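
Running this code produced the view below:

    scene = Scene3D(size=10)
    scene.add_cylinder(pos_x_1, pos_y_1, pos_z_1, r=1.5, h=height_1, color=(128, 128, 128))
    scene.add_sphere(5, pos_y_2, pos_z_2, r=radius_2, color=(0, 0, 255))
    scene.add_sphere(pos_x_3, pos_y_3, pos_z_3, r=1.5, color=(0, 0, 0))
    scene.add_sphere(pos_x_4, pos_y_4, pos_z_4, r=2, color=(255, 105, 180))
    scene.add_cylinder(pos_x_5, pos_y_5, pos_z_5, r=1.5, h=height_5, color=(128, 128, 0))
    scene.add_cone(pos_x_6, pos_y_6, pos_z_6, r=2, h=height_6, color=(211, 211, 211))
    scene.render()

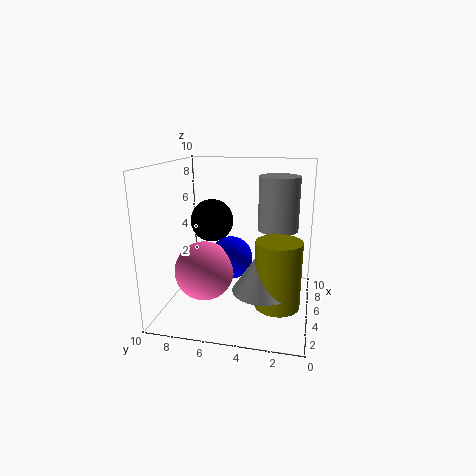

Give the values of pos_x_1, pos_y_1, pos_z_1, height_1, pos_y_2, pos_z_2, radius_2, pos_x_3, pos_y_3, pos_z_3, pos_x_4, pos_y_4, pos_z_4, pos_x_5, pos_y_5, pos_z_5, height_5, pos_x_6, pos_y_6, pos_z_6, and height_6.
pos_x_1 = 7.5, pos_y_1 = 2.5, pos_z_1 = 5, height_1 = 4, pos_y_2 = 5.5, pos_z_2 = 3.5, radius_2 = 1.5, pos_x_3 = 5.5, pos_y_3 = 7, pos_z_3 = 6, pos_x_4 = 3.5, pos_y_4 = 7, pos_z_4 = 3, pos_x_5 = 3.5, pos_y_5 = 2, pos_z_5 = 1, height_5 = 4.5, pos_x_6 = 3.5, pos_y_6 = 3, pos_z_6 = 2, height_6 = 3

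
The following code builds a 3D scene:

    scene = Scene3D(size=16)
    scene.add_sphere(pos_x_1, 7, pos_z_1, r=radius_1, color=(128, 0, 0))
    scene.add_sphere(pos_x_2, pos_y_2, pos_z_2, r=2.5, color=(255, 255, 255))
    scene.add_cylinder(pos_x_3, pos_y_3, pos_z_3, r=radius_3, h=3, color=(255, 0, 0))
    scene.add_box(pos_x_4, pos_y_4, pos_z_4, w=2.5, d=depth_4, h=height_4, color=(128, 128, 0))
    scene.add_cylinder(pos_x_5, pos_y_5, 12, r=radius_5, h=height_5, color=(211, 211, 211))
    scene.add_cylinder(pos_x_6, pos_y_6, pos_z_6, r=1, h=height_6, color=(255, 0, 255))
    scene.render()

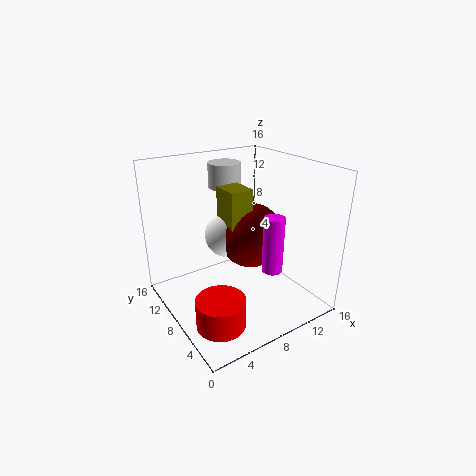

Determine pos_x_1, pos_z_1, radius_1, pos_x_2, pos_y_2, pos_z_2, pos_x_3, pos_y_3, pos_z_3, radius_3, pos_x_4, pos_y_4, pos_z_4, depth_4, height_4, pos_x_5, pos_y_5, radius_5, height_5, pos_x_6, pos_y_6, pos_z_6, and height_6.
pos_x_1 = 9; pos_z_1 = 8.5; radius_1 = 3.5; pos_x_2 = 7; pos_y_2 = 8.5; pos_z_2 = 8.5; pos_x_3 = 3; pos_y_3 = 3.5; pos_z_3 = 1.5; radius_3 = 2.5; pos_x_4 = 6; pos_y_4 = 6; pos_z_4 = 10; depth_4 = 3; height_4 = 4; pos_x_5 = 10; pos_y_5 = 14; radius_5 = 2; height_5 = 3; pos_x_6 = 8; pos_y_6 = 2; pos_z_6 = 7; height_6 = 5.5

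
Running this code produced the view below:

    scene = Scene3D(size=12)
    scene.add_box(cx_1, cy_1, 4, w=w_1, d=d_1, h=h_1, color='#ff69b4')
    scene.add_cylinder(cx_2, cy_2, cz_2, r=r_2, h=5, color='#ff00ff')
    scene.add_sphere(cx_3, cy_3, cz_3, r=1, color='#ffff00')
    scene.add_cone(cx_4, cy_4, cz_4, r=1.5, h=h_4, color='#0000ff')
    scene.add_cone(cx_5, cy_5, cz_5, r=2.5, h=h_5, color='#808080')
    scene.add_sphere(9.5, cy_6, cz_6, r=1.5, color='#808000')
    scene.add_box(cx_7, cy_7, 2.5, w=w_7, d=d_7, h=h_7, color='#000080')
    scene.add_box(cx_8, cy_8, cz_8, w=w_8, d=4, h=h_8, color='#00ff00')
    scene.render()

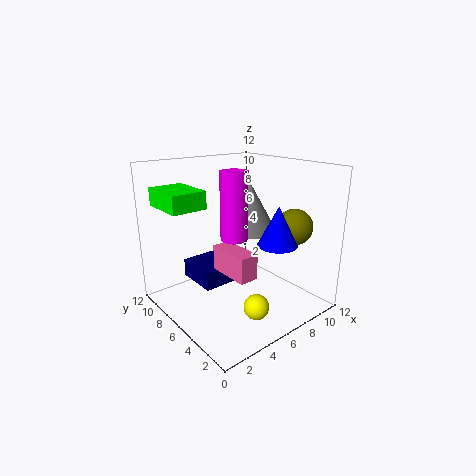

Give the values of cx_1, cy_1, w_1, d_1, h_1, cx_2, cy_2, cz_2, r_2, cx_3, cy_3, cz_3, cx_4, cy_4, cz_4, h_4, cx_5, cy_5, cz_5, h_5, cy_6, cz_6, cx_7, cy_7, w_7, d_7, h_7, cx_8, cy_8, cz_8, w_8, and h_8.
cx_1 = 3.5
cy_1 = 2.5
w_1 = 1.5
d_1 = 3.5
h_1 = 2
cx_2 = 4
cy_2 = 4
cz_2 = 7
r_2 = 1
cx_3 = 5
cy_3 = 2.5
cz_3 = 1.5
cx_4 = 6.5
cy_4 = 2
cz_4 = 6.5
h_4 = 3
cx_5 = 9
cy_5 = 8
cz_5 = 5.5
h_5 = 4.5
cy_6 = 3
cz_6 = 7
cx_7 = 2.5
cy_7 = 5.5
w_7 = 3.5
d_7 = 3.5
h_7 = 1.5
cx_8 = 1
cy_8 = 7.5
cz_8 = 8.5
w_8 = 3
h_8 = 1.5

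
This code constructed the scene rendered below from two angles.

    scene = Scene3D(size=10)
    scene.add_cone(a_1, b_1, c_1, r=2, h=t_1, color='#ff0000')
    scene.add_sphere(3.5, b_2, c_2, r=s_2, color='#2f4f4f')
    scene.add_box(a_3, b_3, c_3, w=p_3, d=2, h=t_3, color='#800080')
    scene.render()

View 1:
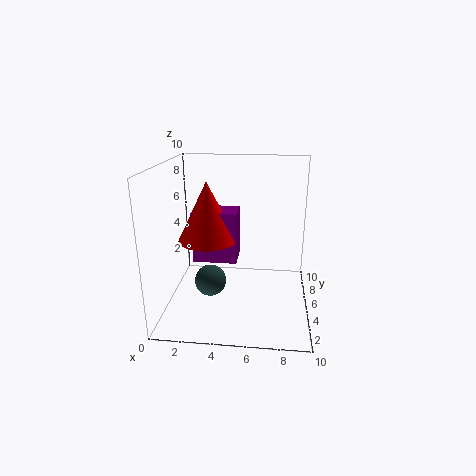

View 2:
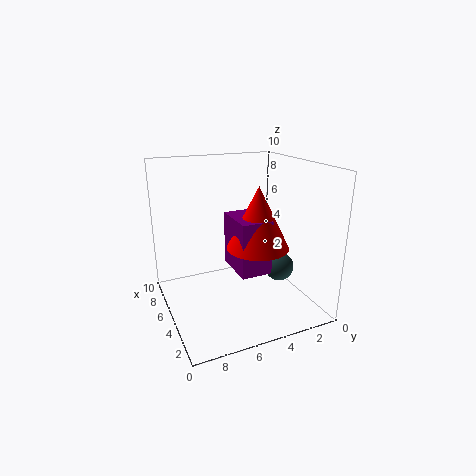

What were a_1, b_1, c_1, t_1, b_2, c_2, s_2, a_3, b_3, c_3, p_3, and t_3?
a_1 = 3, b_1 = 4.5, c_1 = 5, t_1 = 4, b_2 = 2.5, c_2 = 3, s_2 = 1, a_3 = 2, b_3 = 4, c_3 = 3.5, p_3 = 3, t_3 = 3.5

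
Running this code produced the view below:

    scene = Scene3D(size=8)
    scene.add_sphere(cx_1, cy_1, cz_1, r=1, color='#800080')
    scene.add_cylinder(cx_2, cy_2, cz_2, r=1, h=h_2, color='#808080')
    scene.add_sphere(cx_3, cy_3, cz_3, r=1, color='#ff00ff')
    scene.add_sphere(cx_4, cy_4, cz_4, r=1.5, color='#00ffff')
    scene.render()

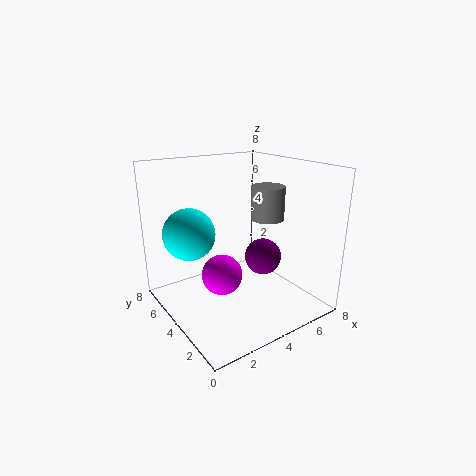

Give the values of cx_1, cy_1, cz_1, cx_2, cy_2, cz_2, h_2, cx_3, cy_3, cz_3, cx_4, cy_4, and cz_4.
cx_1 = 5
cy_1 = 3
cz_1 = 3
cx_2 = 6.5
cy_2 = 4.5
cz_2 = 4.5
h_2 = 2
cx_3 = 2
cy_3 = 2.5
cz_3 = 3
cx_4 = 2
cy_4 = 6
cz_4 = 4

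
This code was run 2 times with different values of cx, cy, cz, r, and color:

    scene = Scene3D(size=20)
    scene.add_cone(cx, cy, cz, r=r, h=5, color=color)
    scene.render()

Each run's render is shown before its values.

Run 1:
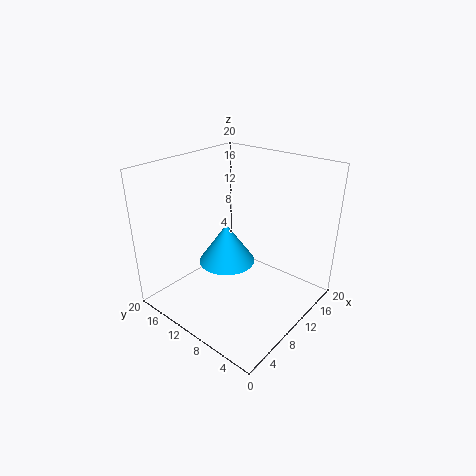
cx = 6; cy = 8.5; cz = 9; r = 3.5; color = 'deepskyblue'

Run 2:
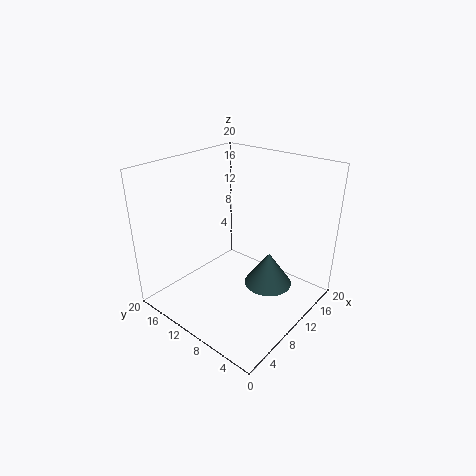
cx = 13.5; cy = 7; cz = 2; r = 3.5; color = 'darkslategray'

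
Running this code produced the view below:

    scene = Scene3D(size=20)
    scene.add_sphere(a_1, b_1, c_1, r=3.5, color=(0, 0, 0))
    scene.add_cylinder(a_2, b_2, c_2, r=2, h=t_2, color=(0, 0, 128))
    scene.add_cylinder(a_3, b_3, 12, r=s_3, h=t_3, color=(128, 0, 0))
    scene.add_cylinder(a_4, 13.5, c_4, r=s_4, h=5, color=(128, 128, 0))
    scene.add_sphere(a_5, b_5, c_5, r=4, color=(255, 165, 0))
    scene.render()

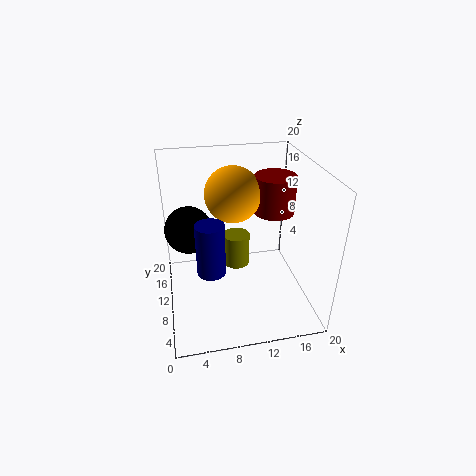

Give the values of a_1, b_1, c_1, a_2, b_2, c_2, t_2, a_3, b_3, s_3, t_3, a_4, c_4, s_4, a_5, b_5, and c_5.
a_1 = 3.5, b_1 = 14.5, c_1 = 9.5, a_2 = 6, b_2 = 9, c_2 = 5.5, t_2 = 7.5, a_3 = 16, b_3 = 13, s_3 = 3, t_3 = 5.5, a_4 = 10.5, c_4 = 3.5, s_4 = 2, a_5 = 10, b_5 = 13.5, c_5 = 15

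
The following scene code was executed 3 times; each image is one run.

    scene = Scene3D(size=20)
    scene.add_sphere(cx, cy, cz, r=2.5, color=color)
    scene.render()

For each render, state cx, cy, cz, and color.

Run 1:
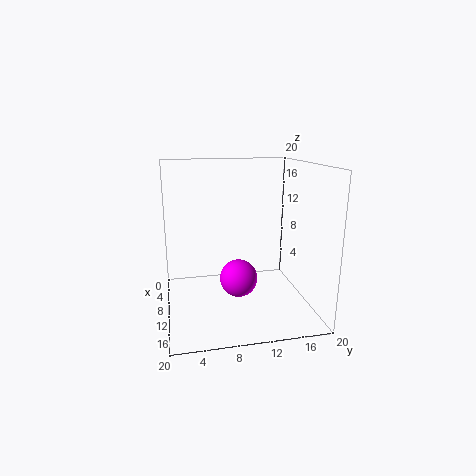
cx = 12.75; cy = 9.5; cz = 5.25; color = 'magenta'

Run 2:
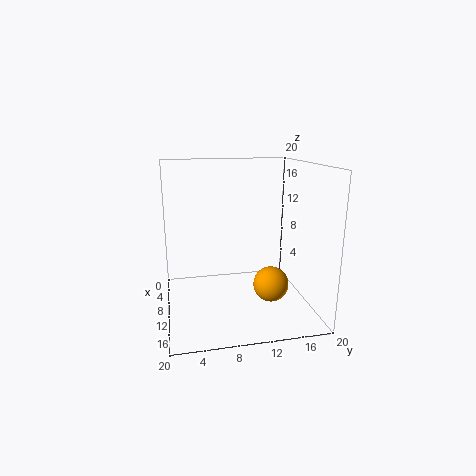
cx = 11.5; cy = 14.5; cz = 3.25; color = 'orange'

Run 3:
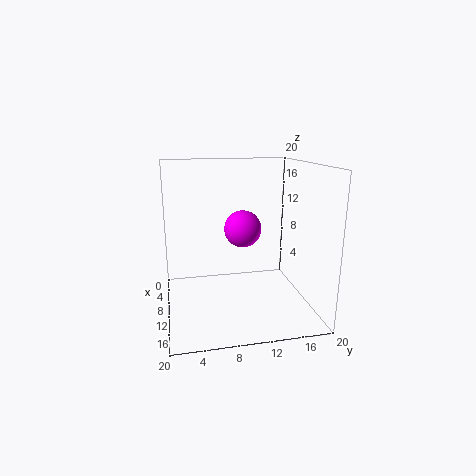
cx = 10.75; cy = 10.5; cz = 11.5; color = 'magenta'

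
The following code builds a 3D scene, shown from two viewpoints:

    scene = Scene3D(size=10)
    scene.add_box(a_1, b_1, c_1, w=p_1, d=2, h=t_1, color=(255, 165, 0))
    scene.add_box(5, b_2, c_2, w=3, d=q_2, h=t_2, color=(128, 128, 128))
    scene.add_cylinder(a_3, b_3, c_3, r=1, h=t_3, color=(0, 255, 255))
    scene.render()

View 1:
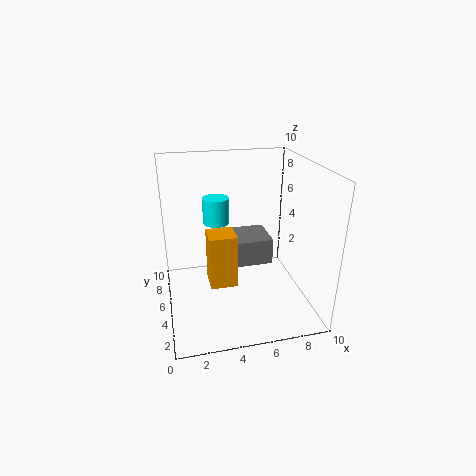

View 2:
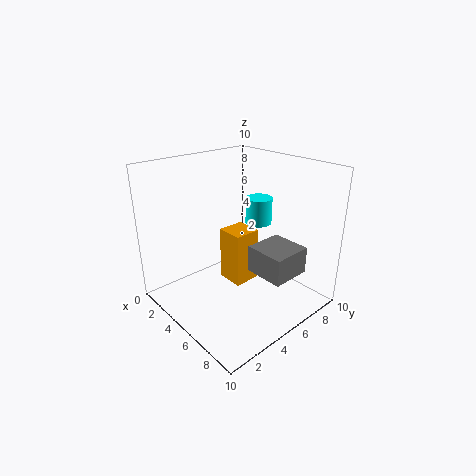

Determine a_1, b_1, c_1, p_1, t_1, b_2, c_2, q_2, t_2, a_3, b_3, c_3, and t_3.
a_1 = 3, b_1 = 5, c_1 = 1, p_1 = 2, t_1 = 4, b_2 = 6, c_2 = 2, q_2 = 3, t_2 = 2, a_3 = 4, b_3 = 8, c_3 = 5, t_3 = 2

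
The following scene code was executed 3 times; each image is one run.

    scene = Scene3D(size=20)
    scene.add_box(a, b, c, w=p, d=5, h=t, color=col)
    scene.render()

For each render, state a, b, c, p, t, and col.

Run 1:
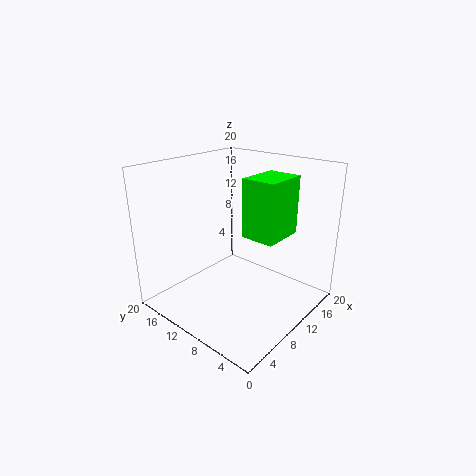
a = 11.5
b = 5.5
c = 9.5
p = 6.5
t = 8.5
col = 'lime'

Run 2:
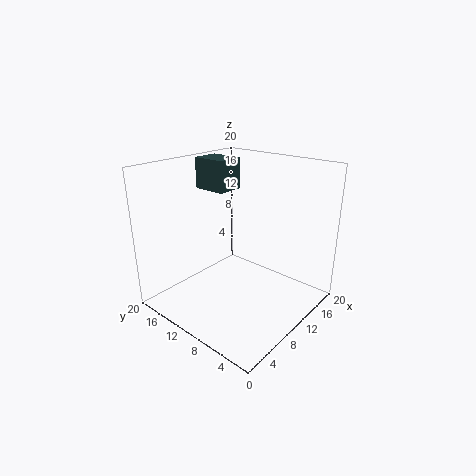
a = 10.5
b = 13.5
c = 15.5
p = 4
t = 4.5
col = 'darkslategray'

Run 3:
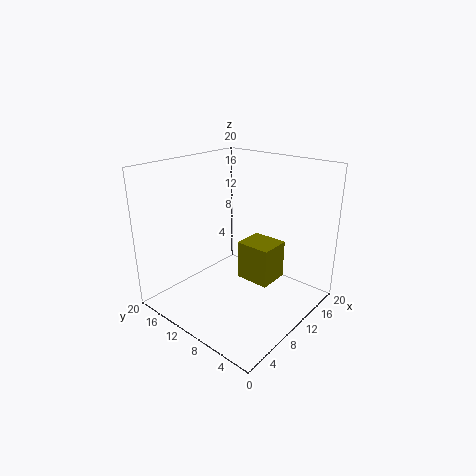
a = 10.5
b = 5.5
c = 3.5
p = 4.5
t = 5.5
col = 'olive'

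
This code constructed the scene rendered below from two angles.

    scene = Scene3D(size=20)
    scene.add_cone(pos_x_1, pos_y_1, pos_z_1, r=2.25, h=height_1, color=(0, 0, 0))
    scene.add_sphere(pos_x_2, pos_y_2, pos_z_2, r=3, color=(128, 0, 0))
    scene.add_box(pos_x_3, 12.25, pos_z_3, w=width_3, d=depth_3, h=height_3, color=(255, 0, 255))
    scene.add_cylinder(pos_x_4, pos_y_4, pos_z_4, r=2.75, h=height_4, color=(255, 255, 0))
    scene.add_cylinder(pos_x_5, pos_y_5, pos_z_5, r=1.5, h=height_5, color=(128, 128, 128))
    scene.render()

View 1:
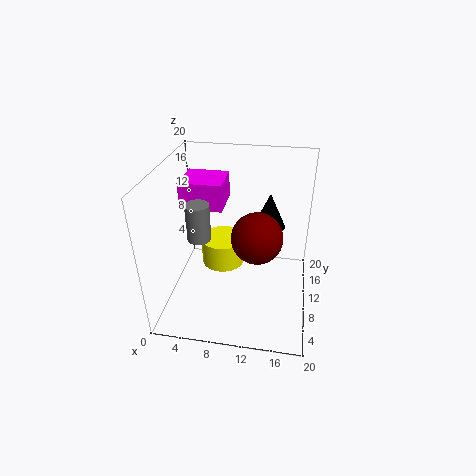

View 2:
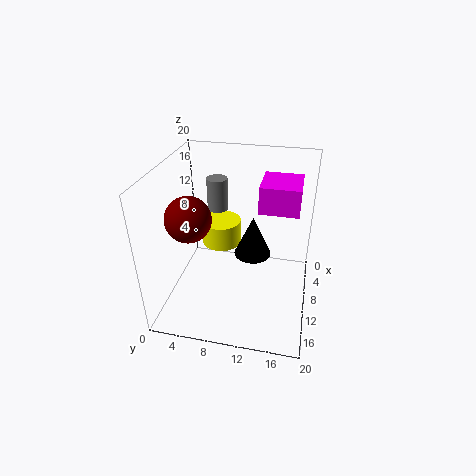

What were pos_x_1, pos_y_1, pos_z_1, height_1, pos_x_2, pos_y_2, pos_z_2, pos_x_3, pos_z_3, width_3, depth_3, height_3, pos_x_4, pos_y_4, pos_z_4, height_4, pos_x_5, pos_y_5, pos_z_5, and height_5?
pos_x_1 = 14; pos_y_1 = 12.75; pos_z_1 = 10.75; height_1 = 5; pos_x_2 = 13.25; pos_y_2 = 4.25; pos_z_2 = 14; pos_x_3 = 1; pos_z_3 = 12.5; width_3 = 6.25; depth_3 = 5.75; height_3 = 4; pos_x_4 = 8.5; pos_y_4 = 7.25; pos_z_4 = 8.25; height_4 = 3.5; pos_x_5 = 5.75; pos_y_5 = 6; pos_z_5 = 12; height_5 = 4.75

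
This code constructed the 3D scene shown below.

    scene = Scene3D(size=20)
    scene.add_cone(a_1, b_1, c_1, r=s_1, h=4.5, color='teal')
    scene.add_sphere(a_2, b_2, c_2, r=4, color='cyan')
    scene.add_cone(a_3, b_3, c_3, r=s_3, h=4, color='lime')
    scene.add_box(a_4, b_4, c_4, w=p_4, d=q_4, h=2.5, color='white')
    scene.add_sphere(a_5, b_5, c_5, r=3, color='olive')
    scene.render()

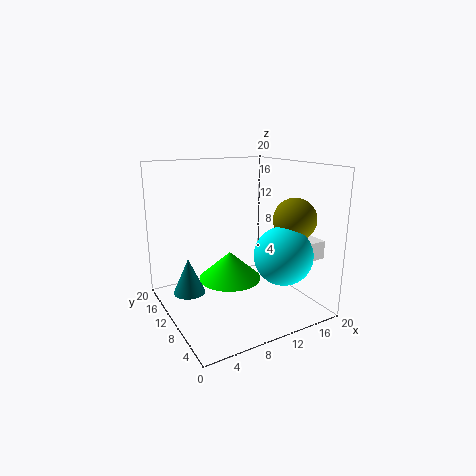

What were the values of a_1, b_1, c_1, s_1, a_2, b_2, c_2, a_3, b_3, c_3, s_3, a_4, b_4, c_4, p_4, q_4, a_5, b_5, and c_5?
a_1 = 2, b_1 = 8.5, c_1 = 4.5, s_1 = 2, a_2 = 14.5, b_2 = 5.5, c_2 = 8, a_3 = 9.5, b_3 = 11.5, c_3 = 3.5, s_3 = 4.5, a_4 = 16.5, b_4 = 3, c_4 = 7.5, p_4 = 3, q_4 = 3, a_5 = 17, b_5 = 6.5, c_5 = 12.5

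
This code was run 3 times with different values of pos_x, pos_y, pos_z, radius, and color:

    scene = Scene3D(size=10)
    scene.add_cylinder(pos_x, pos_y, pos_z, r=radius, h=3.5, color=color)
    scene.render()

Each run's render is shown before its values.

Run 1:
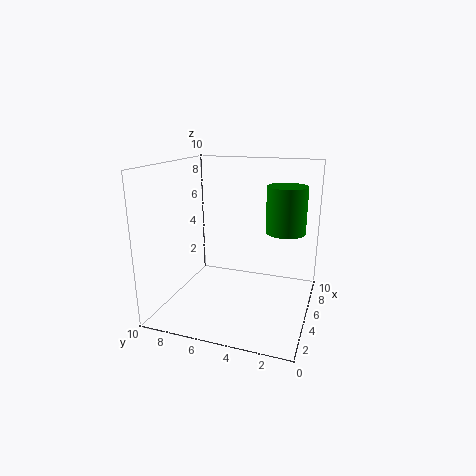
pos_x = 8, pos_y = 2.25, pos_z = 4.75, radius = 1.5, color = 'green'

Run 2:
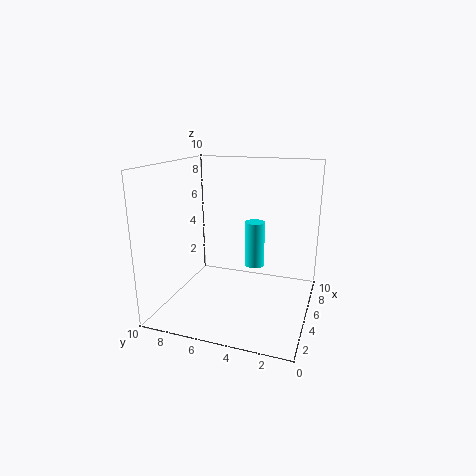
pos_x = 7.5, pos_y = 4.5, pos_z = 2, radius = 0.75, color = 'cyan'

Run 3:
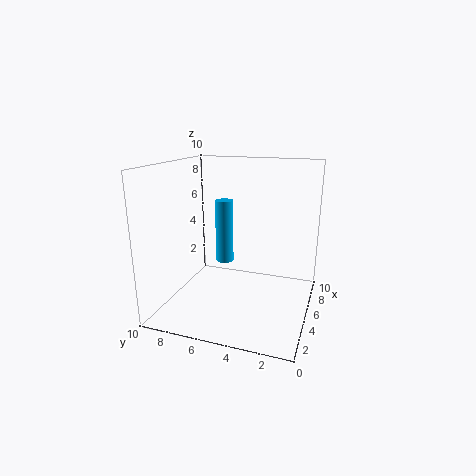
pos_x = 1.25, pos_y = 4.5, pos_z = 5, radius = 0.5, color = 'deepskyblue'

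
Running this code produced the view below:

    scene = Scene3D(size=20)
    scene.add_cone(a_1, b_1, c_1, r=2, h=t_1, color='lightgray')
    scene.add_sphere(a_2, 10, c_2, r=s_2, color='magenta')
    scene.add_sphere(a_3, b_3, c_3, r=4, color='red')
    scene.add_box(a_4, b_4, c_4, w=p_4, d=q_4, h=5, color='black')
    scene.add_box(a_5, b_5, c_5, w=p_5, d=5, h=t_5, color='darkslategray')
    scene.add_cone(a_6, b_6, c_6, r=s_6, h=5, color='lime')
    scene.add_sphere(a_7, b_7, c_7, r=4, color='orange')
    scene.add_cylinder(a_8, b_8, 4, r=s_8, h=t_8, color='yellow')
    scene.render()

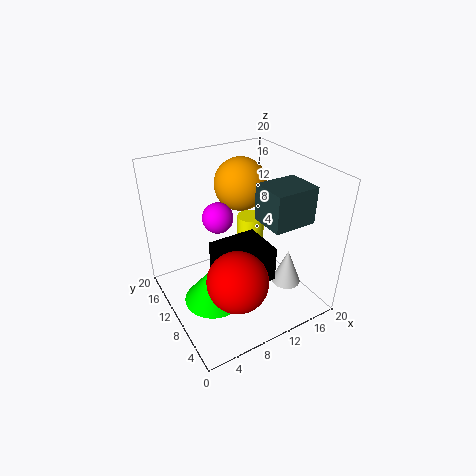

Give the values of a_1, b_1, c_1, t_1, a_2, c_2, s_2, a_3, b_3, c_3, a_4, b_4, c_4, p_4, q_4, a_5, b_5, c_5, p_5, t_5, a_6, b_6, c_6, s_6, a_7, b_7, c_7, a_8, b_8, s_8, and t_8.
a_1 = 15, b_1 = 5, c_1 = 4, t_1 = 5, a_2 = 7, c_2 = 14, s_2 = 2, a_3 = 7, b_3 = 5, c_3 = 7, a_4 = 6, b_4 = 5, c_4 = 5, p_4 = 7, q_4 = 6, a_5 = 12, b_5 = 4, c_5 = 13, p_5 = 6, t_5 = 5, a_6 = 5, b_6 = 8, c_6 = 3, s_6 = 4, a_7 = 14, b_7 = 16, c_7 = 15, a_8 = 14, b_8 = 13, s_8 = 2, t_8 = 7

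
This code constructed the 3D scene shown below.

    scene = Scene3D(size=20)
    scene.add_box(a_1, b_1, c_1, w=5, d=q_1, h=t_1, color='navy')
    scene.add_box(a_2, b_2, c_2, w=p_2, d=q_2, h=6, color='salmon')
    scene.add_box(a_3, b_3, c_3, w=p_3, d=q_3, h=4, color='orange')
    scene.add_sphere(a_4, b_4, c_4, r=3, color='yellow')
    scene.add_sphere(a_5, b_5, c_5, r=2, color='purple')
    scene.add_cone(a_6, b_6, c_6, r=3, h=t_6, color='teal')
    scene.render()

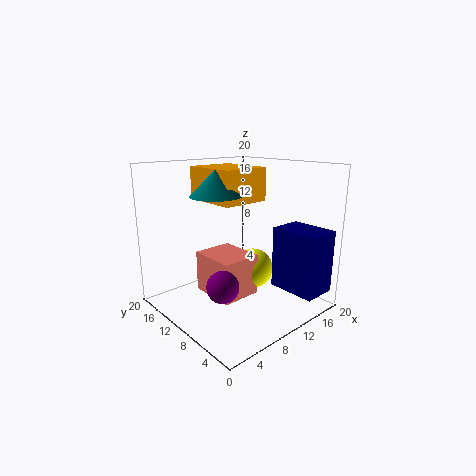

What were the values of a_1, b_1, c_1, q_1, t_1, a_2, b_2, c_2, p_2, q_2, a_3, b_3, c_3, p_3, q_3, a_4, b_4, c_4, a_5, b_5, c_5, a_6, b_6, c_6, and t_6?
a_1 = 15, b_1 = 1, c_1 = 2, q_1 = 7, t_1 = 9, a_2 = 7, b_2 = 9, c_2 = 1, p_2 = 6, q_2 = 7, a_3 = 4, b_3 = 5, c_3 = 16, p_3 = 6, q_3 = 7, a_4 = 14, b_4 = 11, c_4 = 4, a_5 = 4, b_5 = 6, c_5 = 6, a_6 = 4, b_6 = 7, c_6 = 17, t_6 = 3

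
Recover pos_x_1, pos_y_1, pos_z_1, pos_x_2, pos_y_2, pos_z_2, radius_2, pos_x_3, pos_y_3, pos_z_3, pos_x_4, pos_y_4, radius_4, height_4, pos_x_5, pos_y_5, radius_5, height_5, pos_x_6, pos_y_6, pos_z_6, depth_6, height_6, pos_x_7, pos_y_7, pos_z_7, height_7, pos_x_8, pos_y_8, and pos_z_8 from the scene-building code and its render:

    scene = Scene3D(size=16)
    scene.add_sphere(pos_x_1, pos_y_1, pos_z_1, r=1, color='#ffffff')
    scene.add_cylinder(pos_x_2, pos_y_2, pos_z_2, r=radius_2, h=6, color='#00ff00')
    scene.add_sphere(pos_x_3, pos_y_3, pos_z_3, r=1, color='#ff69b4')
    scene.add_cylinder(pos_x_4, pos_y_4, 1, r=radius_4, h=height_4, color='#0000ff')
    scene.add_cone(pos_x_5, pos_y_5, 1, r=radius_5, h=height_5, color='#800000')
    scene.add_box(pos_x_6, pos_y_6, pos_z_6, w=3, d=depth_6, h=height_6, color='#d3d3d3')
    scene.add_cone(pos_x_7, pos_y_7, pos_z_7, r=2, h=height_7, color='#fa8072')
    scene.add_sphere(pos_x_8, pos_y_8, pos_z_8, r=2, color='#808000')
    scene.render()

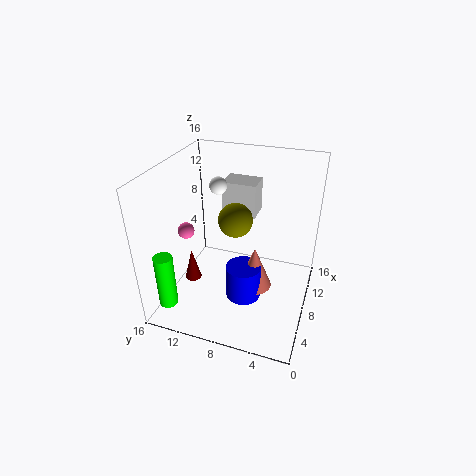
pos_x_1 = 10, pos_y_1 = 11, pos_z_1 = 13, pos_x_2 = 2, pos_y_2 = 14, pos_z_2 = 2, radius_2 = 1, pos_x_3 = 9, pos_y_3 = 15, pos_z_3 = 7, pos_x_4 = 7, pos_y_4 = 7, radius_4 = 2, height_4 = 4, pos_x_5 = 8, pos_y_5 = 14, radius_5 = 1, height_5 = 4, pos_x_6 = 11, pos_y_6 = 7, pos_z_6 = 9, depth_6 = 4, height_6 = 4, pos_x_7 = 8, pos_y_7 = 6, pos_z_7 = 2, height_7 = 5, pos_x_8 = 10, pos_y_8 = 9, pos_z_8 = 9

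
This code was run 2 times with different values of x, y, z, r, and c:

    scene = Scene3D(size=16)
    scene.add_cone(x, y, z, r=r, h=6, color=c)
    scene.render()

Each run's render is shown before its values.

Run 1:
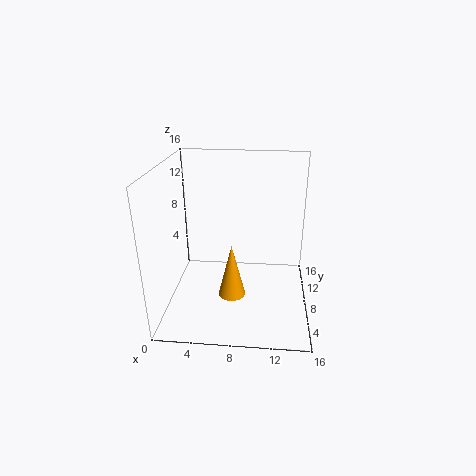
x = 7.5, y = 6, z = 2, r = 1.5, c = 'orange'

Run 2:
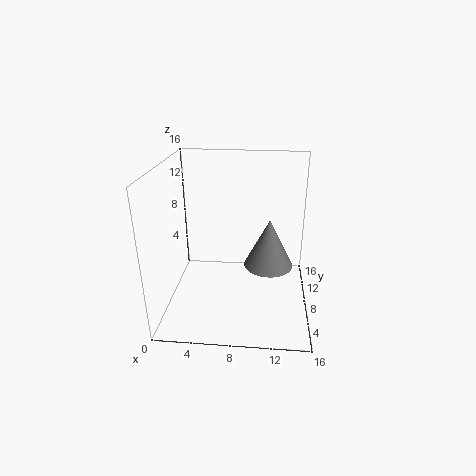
x = 11.5, y = 11, z = 3, r = 3, c = 'gray'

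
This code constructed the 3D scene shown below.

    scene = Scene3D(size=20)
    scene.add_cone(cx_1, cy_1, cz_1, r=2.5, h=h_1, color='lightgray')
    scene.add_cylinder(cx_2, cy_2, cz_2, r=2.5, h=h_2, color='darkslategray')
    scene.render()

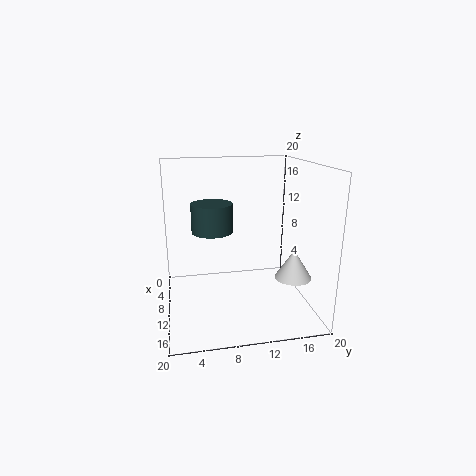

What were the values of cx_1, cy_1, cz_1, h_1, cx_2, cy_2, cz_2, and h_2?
cx_1 = 13.5
cy_1 = 17
cz_1 = 5
h_1 = 4
cx_2 = 14
cy_2 = 6
cz_2 = 12.5
h_2 = 3.5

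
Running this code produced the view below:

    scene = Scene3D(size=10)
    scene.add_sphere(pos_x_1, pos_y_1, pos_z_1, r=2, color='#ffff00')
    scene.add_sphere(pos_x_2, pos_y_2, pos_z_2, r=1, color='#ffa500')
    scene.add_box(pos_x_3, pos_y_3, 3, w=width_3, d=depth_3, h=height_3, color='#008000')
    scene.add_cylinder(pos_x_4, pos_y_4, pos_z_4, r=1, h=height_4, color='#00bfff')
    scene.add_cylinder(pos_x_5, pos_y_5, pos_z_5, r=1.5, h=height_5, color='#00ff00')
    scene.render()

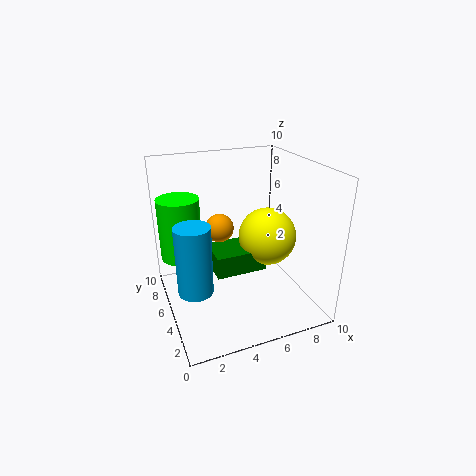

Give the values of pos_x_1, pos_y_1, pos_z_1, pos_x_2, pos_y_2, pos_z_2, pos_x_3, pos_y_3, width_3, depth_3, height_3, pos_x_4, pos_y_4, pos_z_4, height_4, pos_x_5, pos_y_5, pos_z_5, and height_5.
pos_x_1 = 7; pos_y_1 = 4.5; pos_z_1 = 5; pos_x_2 = 4; pos_y_2 = 6; pos_z_2 = 5.5; pos_x_3 = 3; pos_y_3 = 3.5; width_3 = 3.5; depth_3 = 2.5; height_3 = 1.5; pos_x_4 = 1; pos_y_4 = 1.5; pos_z_4 = 4; height_4 = 4; pos_x_5 = 1.5; pos_y_5 = 7.5; pos_z_5 = 3; height_5 = 4.5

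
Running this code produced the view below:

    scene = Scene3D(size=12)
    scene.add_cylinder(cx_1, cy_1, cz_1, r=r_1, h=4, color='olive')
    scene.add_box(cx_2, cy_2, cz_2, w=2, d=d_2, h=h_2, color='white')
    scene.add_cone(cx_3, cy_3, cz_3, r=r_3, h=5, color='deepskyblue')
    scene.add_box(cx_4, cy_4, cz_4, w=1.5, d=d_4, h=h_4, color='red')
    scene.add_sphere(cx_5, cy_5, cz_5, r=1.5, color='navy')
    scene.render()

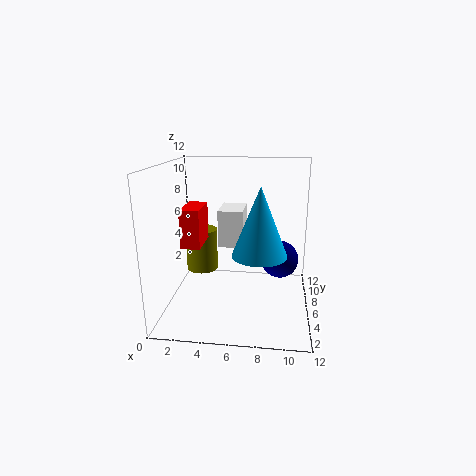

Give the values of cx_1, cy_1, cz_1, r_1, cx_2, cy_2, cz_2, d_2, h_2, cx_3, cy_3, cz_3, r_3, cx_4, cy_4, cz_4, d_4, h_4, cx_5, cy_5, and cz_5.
cx_1 = 2; cy_1 = 9.5; cz_1 = 1.5; r_1 = 1.5; cx_2 = 4.5; cy_2 = 5; cz_2 = 5.5; d_2 = 3; h_2 = 3; cx_3 = 8; cy_3 = 2.5; cz_3 = 6; r_3 = 2; cx_4 = 2; cy_4 = 3; cz_4 = 6; d_4 = 3; h_4 = 3; cx_5 = 9.5; cy_5 = 5.5; cz_5 = 4.5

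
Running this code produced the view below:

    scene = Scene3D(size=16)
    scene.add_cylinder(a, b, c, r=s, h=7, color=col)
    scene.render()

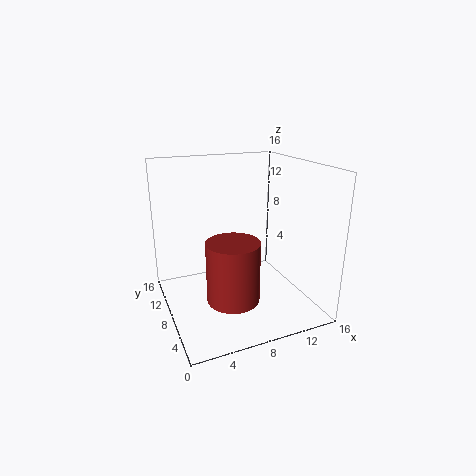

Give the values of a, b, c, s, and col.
a = 7; b = 7; c = 1; s = 3; col = 'brown'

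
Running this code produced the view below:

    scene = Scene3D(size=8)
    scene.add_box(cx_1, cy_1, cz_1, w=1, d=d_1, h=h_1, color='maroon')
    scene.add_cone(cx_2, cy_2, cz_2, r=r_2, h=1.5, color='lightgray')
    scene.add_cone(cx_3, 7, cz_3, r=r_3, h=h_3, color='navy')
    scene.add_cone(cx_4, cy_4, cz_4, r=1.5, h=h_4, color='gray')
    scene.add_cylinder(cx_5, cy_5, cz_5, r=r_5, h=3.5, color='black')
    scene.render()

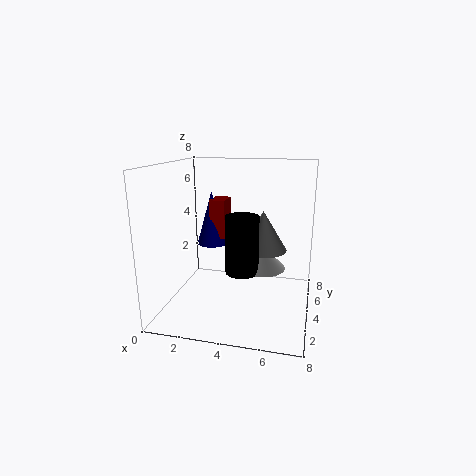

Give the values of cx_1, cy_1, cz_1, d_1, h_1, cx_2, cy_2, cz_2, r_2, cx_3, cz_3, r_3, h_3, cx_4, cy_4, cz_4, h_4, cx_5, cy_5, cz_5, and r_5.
cx_1 = 1.5; cy_1 = 6.5; cz_1 = 3; d_1 = 1.5; h_1 = 2.5; cx_2 = 5; cy_2 = 6; cz_2 = 1.5; r_2 = 1.5; cx_3 = 1.5; cz_3 = 2.5; r_3 = 1; h_3 = 3.5; cx_4 = 5; cy_4 = 6.5; cz_4 = 2.5; h_4 = 2.5; cx_5 = 4; cy_5 = 5; cz_5 = 1.5; r_5 = 1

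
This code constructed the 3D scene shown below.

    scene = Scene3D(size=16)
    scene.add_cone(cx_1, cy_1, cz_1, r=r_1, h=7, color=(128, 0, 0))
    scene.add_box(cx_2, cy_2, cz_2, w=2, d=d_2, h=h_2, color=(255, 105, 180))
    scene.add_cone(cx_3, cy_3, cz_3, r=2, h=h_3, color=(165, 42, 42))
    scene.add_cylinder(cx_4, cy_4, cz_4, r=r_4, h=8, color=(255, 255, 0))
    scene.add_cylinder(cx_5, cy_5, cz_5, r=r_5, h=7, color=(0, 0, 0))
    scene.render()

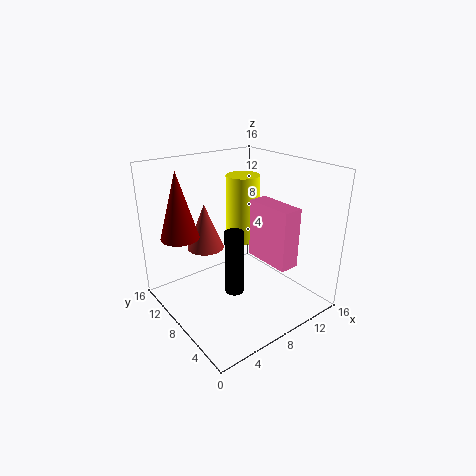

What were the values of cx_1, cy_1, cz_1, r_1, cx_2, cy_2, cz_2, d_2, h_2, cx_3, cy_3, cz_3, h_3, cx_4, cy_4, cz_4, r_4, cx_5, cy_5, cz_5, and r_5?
cx_1 = 2
cy_1 = 10
cz_1 = 9
r_1 = 2
cx_2 = 8
cy_2 = 1
cz_2 = 7
d_2 = 5
h_2 = 6
cx_3 = 5
cy_3 = 10
cz_3 = 7
h_3 = 5
cx_4 = 11
cy_4 = 11
cz_4 = 6
r_4 = 2
cx_5 = 6
cy_5 = 6
cz_5 = 3
r_5 = 1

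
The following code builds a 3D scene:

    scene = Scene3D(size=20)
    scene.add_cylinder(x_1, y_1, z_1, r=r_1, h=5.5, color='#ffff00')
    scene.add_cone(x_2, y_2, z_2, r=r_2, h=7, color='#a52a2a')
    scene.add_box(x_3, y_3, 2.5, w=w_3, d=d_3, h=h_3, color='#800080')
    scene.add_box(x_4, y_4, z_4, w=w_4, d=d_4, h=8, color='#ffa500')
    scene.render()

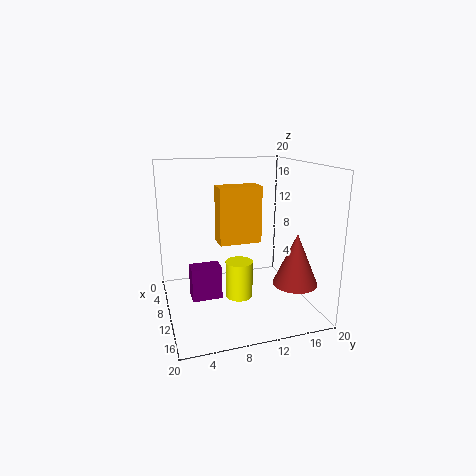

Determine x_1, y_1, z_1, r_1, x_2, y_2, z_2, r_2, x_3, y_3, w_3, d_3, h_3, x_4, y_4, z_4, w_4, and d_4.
x_1 = 9
y_1 = 10.5
z_1 = 0.5
r_1 = 2
x_2 = 15
y_2 = 16.5
z_2 = 4.5
r_2 = 3
x_3 = 10
y_3 = 3
w_3 = 2.5
d_3 = 4
h_3 = 4.5
x_4 = 7
y_4 = 7.5
z_4 = 9
w_4 = 3
d_4 = 6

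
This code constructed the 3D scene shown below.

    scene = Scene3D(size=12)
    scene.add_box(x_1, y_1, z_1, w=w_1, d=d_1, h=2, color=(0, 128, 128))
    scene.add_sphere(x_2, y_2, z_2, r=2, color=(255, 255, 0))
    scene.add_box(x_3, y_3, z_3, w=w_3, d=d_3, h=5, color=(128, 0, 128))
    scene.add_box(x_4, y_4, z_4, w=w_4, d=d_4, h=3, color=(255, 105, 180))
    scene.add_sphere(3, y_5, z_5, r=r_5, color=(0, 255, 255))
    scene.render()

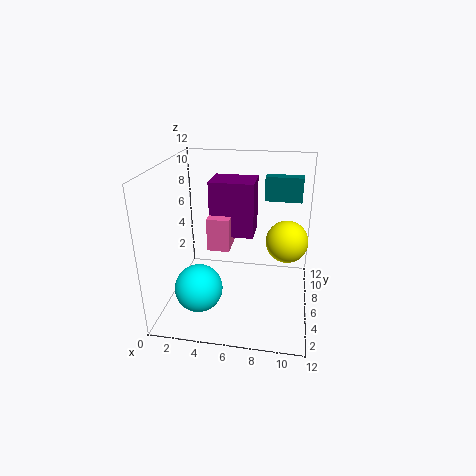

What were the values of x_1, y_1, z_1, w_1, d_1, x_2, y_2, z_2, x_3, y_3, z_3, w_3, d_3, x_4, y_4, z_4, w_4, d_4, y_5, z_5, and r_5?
x_1 = 8, y_1 = 7, z_1 = 9, w_1 = 3, d_1 = 1, x_2 = 10, y_2 = 10, z_2 = 4, x_3 = 3, y_3 = 8, z_3 = 5, w_3 = 4, d_3 = 3, x_4 = 3, y_4 = 7, z_4 = 4, w_4 = 2, d_4 = 4, y_5 = 4, z_5 = 2, r_5 = 2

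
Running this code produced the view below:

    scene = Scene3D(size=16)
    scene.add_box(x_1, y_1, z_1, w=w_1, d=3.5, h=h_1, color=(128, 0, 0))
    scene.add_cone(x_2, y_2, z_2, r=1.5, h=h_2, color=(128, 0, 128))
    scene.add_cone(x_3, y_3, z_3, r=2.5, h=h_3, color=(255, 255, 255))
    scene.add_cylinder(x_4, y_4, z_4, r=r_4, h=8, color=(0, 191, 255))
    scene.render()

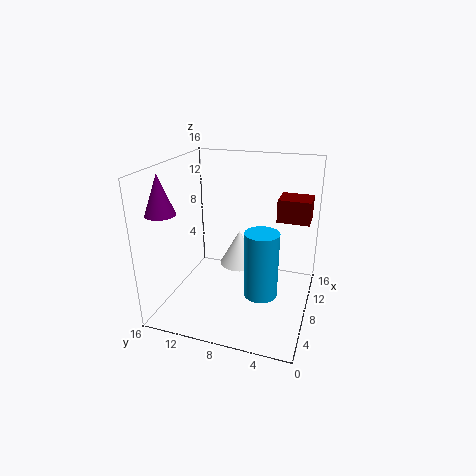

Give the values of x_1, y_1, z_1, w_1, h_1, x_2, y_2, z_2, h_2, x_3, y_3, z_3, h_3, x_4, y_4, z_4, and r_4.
x_1 = 9, y_1 = 0.5, z_1 = 10, w_1 = 3, h_1 = 2.5, x_2 = 2.5, y_2 = 14, z_2 = 12, h_2 = 4, x_3 = 13, y_3 = 9.5, z_3 = 2, h_3 = 4.5, x_4 = 9, y_4 = 5.5, z_4 = 0.5, r_4 = 2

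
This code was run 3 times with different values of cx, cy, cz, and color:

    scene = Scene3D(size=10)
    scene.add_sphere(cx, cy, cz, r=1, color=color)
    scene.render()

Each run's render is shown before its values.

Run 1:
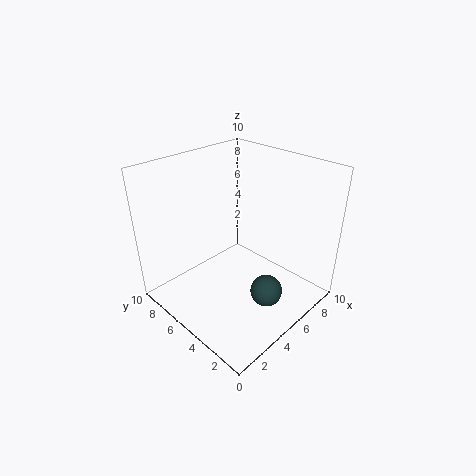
cx = 4; cy = 1.5; cz = 3; color = 'darkslategray'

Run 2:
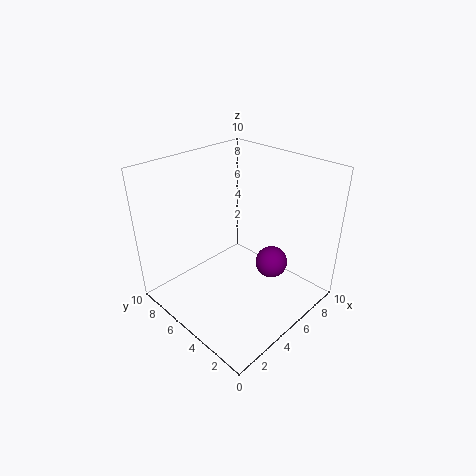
cx = 5; cy = 2; cz = 4.5; color = 'purple'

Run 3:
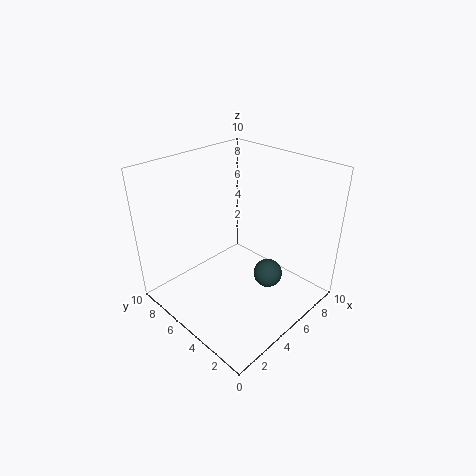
cx = 6; cy = 3; cz = 2.5; color = 'darkslategray'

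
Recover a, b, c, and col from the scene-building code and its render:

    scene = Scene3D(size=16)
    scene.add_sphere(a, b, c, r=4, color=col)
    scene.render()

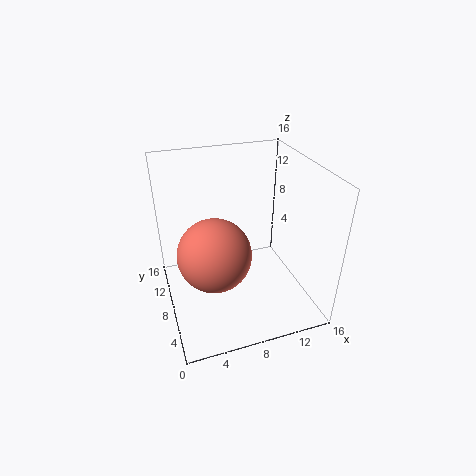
a = 5
b = 7
c = 7
col = 'salmon'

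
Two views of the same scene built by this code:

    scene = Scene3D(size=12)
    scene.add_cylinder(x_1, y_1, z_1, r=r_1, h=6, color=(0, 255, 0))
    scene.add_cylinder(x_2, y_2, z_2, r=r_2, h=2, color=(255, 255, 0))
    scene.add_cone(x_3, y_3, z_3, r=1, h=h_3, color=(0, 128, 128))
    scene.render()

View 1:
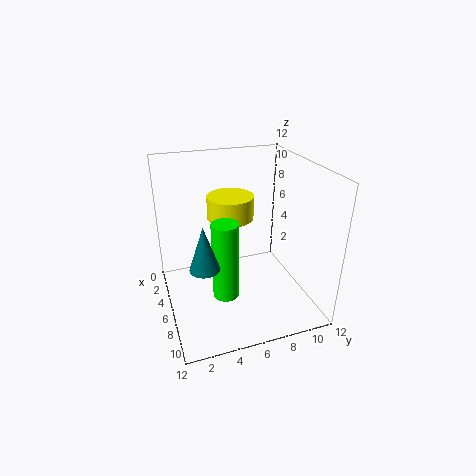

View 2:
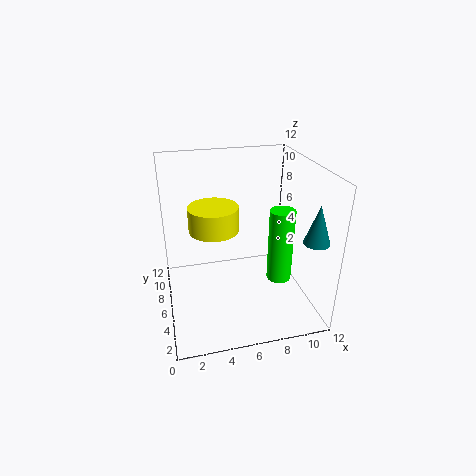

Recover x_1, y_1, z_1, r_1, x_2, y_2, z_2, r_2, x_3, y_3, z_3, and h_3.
x_1 = 9; y_1 = 4; z_1 = 3; r_1 = 1; x_2 = 4; y_2 = 6; z_2 = 7; r_2 = 2; x_3 = 11; y_3 = 2; z_3 = 7; h_3 = 3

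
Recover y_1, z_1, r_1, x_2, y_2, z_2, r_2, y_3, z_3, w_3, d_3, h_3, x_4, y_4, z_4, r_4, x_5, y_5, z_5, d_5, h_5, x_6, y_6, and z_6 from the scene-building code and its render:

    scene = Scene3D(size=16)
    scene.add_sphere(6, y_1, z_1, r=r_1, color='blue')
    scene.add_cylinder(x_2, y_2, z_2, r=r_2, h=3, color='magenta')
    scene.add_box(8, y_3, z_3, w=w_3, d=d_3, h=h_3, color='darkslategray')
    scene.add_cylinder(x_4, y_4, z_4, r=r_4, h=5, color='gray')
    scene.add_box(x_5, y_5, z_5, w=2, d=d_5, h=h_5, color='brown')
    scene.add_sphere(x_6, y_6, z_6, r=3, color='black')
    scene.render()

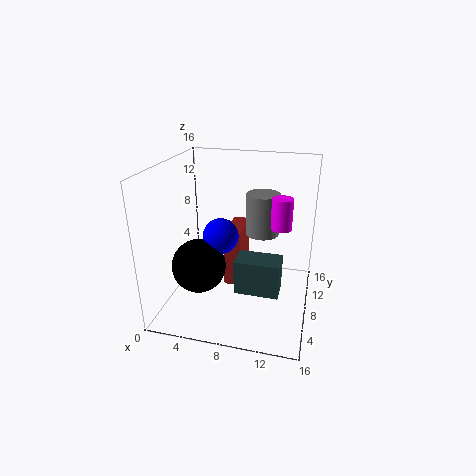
y_1 = 8; z_1 = 8; r_1 = 2; x_2 = 13; y_2 = 5; z_2 = 11; r_2 = 1; y_3 = 6; z_3 = 2; w_3 = 5; d_3 = 3; h_3 = 4; x_4 = 10; y_4 = 12; z_4 = 7; r_4 = 2; x_5 = 6; y_5 = 9; z_5 = 1; d_5 = 5; h_5 = 7; x_6 = 4; y_6 = 6; z_6 = 5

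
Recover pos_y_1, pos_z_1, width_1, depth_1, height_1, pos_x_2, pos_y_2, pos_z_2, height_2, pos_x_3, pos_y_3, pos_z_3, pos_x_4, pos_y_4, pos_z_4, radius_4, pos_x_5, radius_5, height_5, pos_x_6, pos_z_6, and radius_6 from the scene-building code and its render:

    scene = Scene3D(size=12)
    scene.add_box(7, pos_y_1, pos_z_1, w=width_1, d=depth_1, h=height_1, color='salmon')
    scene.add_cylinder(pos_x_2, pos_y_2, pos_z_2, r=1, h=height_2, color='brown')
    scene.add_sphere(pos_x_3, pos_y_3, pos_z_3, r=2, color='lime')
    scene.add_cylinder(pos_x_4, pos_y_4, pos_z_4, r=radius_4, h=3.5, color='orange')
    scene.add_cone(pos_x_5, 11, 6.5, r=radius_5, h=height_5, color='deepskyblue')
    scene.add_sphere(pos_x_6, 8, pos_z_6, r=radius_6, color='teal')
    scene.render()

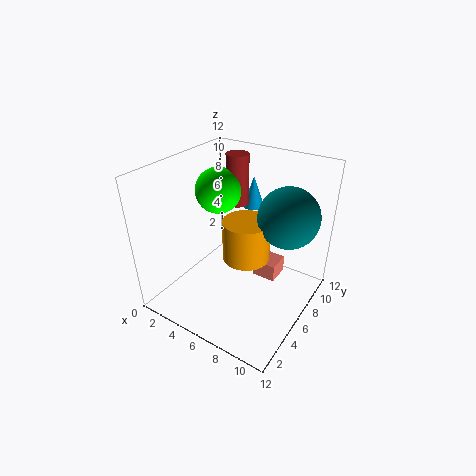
pos_y_1 = 7
pos_z_1 = 2
width_1 = 2
depth_1 = 2
height_1 = 1.5
pos_x_2 = 4
pos_y_2 = 9
pos_z_2 = 7.5
height_2 = 4.5
pos_x_3 = 3
pos_y_3 = 7.5
pos_z_3 = 9
pos_x_4 = 6.5
pos_y_4 = 6.5
pos_z_4 = 4
radius_4 = 2
pos_x_5 = 4.5
radius_5 = 1
height_5 = 3
pos_x_6 = 9.5
pos_z_6 = 8
radius_6 = 2.5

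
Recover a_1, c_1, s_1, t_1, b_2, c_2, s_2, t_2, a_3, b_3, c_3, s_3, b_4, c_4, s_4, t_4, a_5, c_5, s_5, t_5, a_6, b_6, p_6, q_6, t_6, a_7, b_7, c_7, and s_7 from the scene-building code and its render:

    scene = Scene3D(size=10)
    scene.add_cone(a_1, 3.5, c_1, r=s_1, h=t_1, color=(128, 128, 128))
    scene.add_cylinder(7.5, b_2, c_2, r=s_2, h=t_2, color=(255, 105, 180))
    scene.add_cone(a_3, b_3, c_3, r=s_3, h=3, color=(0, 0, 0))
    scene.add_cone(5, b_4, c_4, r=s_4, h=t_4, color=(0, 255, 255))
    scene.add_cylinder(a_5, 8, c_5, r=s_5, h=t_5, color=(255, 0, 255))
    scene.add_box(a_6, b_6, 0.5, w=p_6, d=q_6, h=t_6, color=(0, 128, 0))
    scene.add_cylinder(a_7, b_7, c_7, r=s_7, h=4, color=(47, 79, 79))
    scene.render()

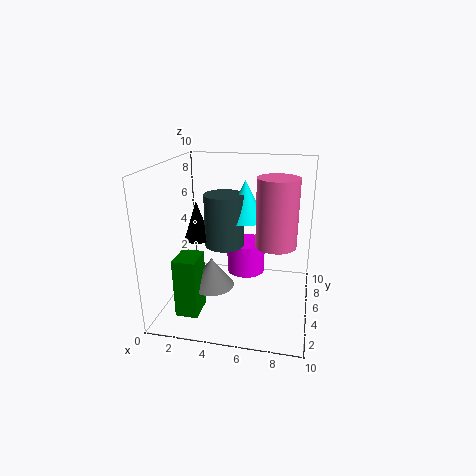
a_1 = 3.5, c_1 = 2, s_1 = 1.5, t_1 = 2, b_2 = 6.5, c_2 = 4, s_2 = 1.5, t_2 = 5, a_3 = 1.5, b_3 = 6.5, c_3 = 4, s_3 = 1, b_4 = 7.5, c_4 = 5.5, s_4 = 1.5, t_4 = 3, a_5 = 5, c_5 = 1, s_5 = 1.5, t_5 = 2.5, a_6 = 1.5, b_6 = 1.5, p_6 = 1.5, q_6 = 2, t_6 = 4, a_7 = 3.5, b_7 = 7, c_7 = 3.5, s_7 = 1.5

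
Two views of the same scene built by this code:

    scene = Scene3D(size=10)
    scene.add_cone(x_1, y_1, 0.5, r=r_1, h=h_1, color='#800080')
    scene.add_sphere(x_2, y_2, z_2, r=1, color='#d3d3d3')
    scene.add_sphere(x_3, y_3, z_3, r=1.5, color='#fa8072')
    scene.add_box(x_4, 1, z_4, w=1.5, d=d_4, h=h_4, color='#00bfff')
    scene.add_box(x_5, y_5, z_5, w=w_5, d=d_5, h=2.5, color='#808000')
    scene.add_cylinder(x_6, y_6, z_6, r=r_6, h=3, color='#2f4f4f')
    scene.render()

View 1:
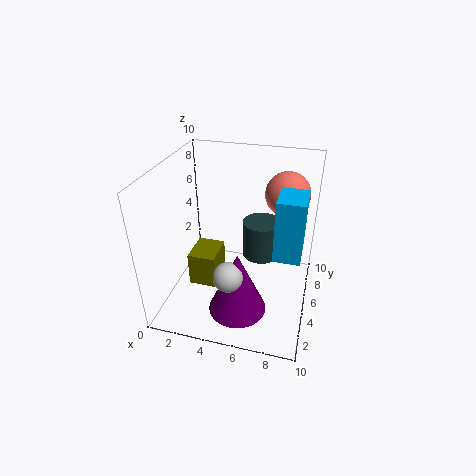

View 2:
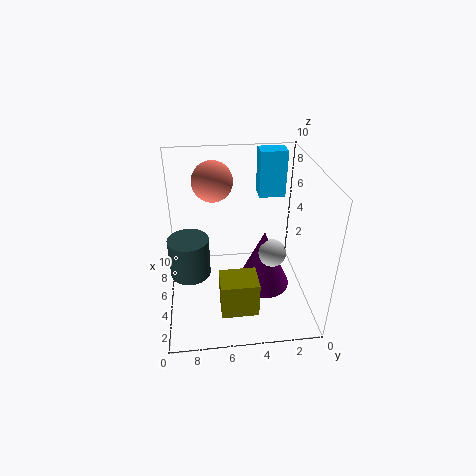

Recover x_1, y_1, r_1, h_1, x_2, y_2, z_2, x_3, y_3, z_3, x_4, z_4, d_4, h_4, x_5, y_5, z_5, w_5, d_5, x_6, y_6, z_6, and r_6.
x_1 = 5.5, y_1 = 3, r_1 = 2, h_1 = 4.5, x_2 = 5, y_2 = 2.5, z_2 = 3.5, x_3 = 8, y_3 = 6.5, z_3 = 8, x_4 = 8, z_4 = 6.5, d_4 = 2, h_4 = 3.5, x_5 = 1.5, y_5 = 4, z_5 = 1, w_5 = 2, d_5 = 2.5, x_6 = 6, y_6 = 8.5, z_6 = 1.5, r_6 = 1.5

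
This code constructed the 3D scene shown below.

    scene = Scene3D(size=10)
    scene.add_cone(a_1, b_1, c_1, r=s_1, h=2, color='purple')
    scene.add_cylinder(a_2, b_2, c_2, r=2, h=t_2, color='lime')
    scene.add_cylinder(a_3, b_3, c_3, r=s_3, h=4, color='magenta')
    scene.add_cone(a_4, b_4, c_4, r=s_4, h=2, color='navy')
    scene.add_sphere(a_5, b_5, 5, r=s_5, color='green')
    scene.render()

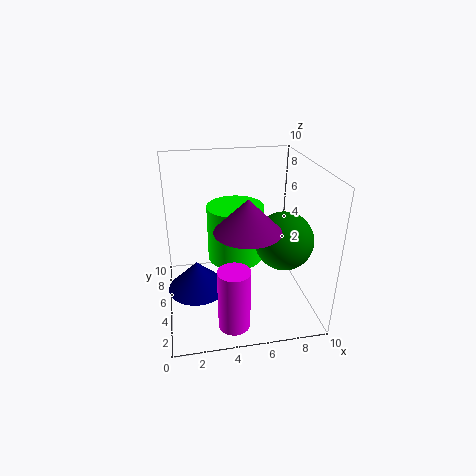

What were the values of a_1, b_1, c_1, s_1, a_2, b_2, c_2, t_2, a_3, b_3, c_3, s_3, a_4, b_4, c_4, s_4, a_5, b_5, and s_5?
a_1 = 5
b_1 = 2
c_1 = 7
s_1 = 2
a_2 = 5
b_2 = 6
c_2 = 3
t_2 = 4
a_3 = 4
b_3 = 1
c_3 = 1
s_3 = 1
a_4 = 2
b_4 = 4
c_4 = 2
s_4 = 2
a_5 = 8
b_5 = 4
s_5 = 2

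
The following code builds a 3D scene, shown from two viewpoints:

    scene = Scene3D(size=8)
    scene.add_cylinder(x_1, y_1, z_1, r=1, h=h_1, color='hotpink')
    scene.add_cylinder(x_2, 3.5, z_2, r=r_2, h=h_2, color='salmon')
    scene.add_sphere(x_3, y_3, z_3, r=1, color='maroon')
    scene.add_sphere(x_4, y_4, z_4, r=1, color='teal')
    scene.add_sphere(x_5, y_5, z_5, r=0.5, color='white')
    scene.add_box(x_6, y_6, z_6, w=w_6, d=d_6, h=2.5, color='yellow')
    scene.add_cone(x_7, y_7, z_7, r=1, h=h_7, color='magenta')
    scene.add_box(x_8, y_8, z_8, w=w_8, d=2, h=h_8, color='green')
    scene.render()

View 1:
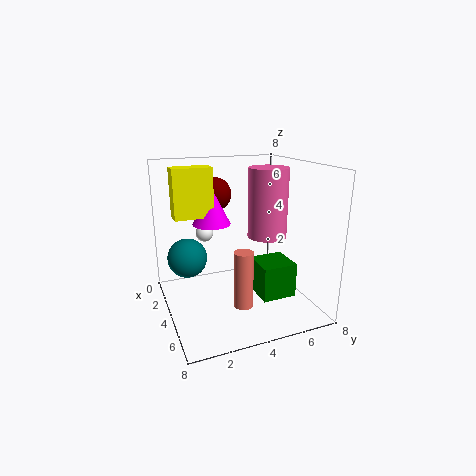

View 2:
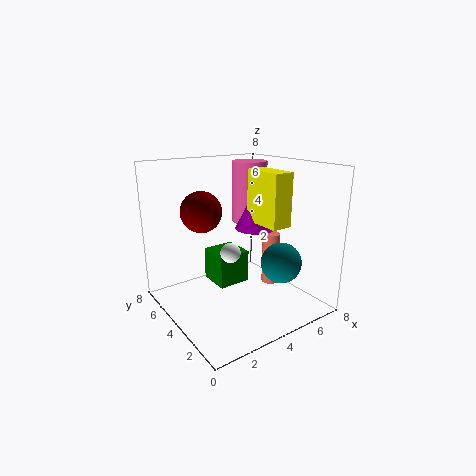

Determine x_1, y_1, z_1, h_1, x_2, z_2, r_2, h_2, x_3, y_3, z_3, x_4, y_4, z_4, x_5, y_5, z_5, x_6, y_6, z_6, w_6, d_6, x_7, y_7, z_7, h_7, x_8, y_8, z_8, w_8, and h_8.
x_1 = 5.5; y_1 = 5; z_1 = 4.5; h_1 = 3.5; x_2 = 6; z_2 = 1; r_2 = 0.5; h_2 = 3; x_3 = 1.5; y_3 = 3.5; z_3 = 6; x_4 = 4.5; y_4 = 1; z_4 = 3.5; x_5 = 2.5; y_5 = 2.5; z_5 = 4; x_6 = 3.5; y_6 = 0.5; z_6 = 5.5; w_6 = 1; d_6 = 2; x_7 = 4; y_7 = 2.5; z_7 = 5; h_7 = 2; x_8 = 3.5; y_8 = 5; z_8 = 0.5; w_8 = 2; h_8 = 2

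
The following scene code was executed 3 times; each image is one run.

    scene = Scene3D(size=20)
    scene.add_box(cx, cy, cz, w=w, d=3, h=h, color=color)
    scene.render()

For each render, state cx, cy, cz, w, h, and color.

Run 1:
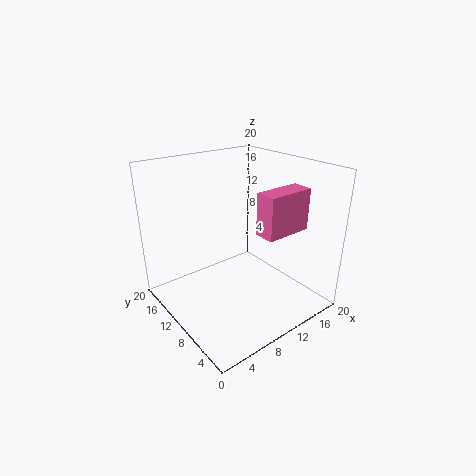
cx = 12; cy = 5.5; cz = 10.5; w = 7; h = 6; color = 'hotpink'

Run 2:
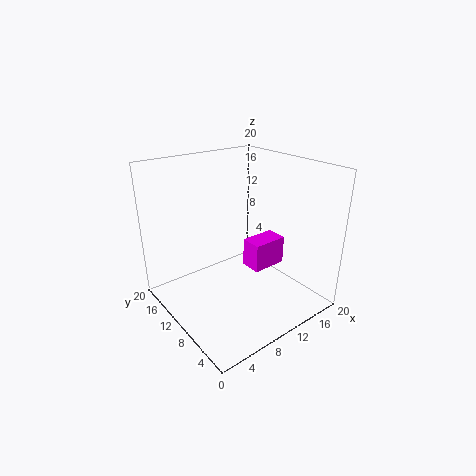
cx = 11; cy = 7; cz = 5.5; w = 5; h = 4; color = 'magenta'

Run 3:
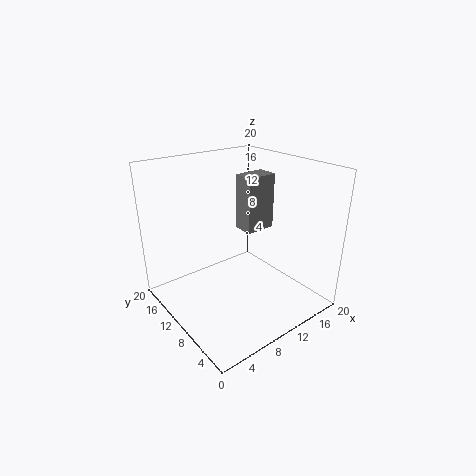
cx = 12; cy = 10; cz = 10; w = 4.5; h = 8; color = 'gray'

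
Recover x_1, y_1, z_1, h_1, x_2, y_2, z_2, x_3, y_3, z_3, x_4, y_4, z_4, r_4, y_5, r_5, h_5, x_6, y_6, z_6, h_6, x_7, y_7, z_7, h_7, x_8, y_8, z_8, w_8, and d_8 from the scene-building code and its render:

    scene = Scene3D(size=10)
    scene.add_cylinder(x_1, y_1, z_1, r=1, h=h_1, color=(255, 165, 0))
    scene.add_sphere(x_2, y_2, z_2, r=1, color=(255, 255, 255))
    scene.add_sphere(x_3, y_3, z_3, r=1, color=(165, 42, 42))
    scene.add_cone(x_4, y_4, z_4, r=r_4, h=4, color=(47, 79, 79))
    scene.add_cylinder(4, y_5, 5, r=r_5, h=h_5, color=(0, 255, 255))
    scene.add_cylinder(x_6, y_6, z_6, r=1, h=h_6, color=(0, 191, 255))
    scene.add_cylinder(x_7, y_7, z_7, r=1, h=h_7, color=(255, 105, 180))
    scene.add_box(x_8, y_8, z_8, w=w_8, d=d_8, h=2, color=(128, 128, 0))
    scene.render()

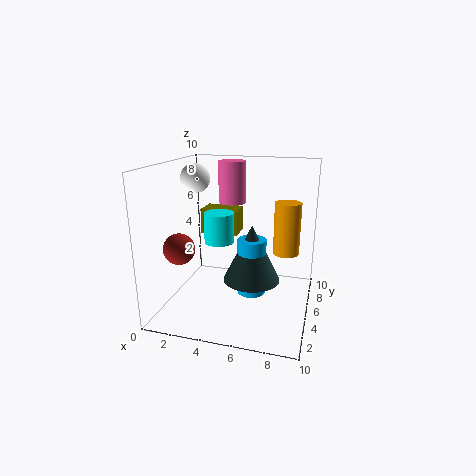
x_1 = 8, y_1 = 8, z_1 = 3, h_1 = 4, x_2 = 2, y_2 = 5, z_2 = 9, x_3 = 2, y_3 = 2, z_3 = 5, x_4 = 6, y_4 = 5, z_4 = 2, r_4 = 2, y_5 = 4, r_5 = 1, h_5 = 2, x_6 = 6, y_6 = 5, z_6 = 1, h_6 = 4, x_7 = 4, y_7 = 7, z_7 = 7, h_7 = 3, x_8 = 1, y_8 = 8, z_8 = 4, w_8 = 3, d_8 = 2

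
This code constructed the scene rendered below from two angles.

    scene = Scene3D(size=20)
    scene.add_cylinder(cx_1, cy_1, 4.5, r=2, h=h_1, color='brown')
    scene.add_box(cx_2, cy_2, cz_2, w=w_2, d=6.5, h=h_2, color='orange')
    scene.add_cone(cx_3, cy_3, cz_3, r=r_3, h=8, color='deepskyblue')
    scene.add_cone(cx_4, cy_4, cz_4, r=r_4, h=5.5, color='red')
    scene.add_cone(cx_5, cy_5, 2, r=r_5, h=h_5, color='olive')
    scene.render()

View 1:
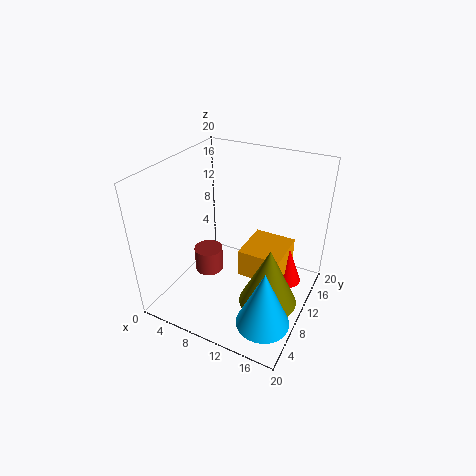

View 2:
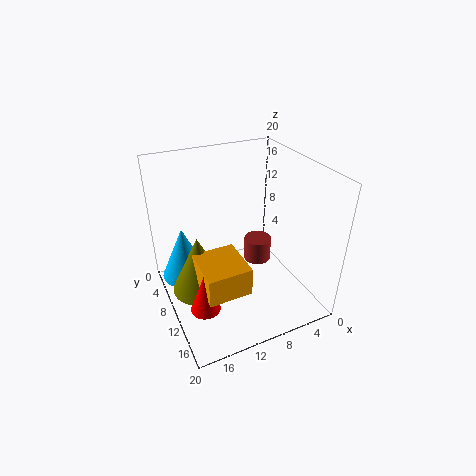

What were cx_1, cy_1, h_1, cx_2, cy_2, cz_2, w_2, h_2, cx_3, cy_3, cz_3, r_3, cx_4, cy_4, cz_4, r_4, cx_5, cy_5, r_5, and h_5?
cx_1 = 6; cy_1 = 8.5; h_1 = 3.5; cx_2 = 10.5; cy_2 = 9; cz_2 = 4.5; w_2 = 6; h_2 = 4; cx_3 = 16.5; cy_3 = 4.5; cz_3 = 2; r_3 = 3.5; cx_4 = 16.5; cy_4 = 13.5; cz_4 = 2.5; r_4 = 2; cx_5 = 15.5; cy_5 = 8.5; r_5 = 4; h_5 = 8.5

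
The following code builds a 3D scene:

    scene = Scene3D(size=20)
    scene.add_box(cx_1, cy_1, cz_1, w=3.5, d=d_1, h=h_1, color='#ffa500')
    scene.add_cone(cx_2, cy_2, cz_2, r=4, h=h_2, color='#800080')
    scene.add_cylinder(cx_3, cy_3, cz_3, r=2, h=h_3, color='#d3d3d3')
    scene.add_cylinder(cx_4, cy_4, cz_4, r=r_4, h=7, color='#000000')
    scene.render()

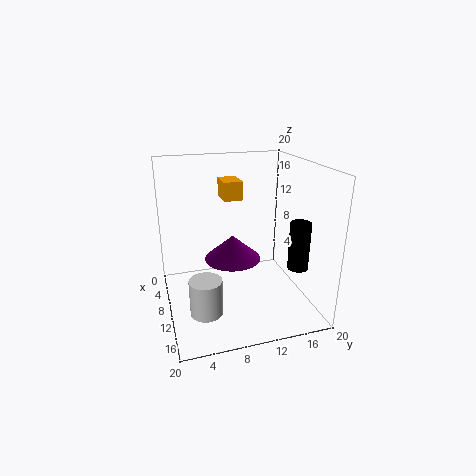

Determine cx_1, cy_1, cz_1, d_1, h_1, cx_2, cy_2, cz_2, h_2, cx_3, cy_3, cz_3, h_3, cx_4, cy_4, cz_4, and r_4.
cx_1 = 7; cy_1 = 8; cz_1 = 15.5; d_1 = 2.5; h_1 = 2.5; cx_2 = 9; cy_2 = 9.5; cz_2 = 6.5; h_2 = 3.5; cx_3 = 16.5; cy_3 = 4; cz_3 = 3.5; h_3 = 4.5; cx_4 = 12; cy_4 = 18.5; cz_4 = 5; r_4 = 1.5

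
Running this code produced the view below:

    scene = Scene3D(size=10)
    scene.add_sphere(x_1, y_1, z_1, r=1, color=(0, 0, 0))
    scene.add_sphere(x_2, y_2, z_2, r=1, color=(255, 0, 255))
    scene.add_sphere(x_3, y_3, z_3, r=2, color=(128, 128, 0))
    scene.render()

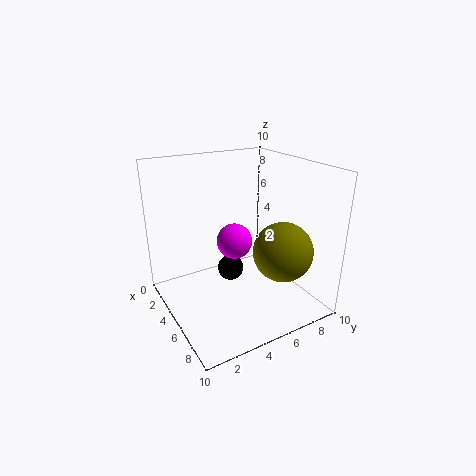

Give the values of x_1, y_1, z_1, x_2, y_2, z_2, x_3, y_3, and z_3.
x_1 = 3, y_1 = 5.5, z_1 = 1.5, x_2 = 8, y_2 = 3, z_2 = 6.5, x_3 = 7.5, y_3 = 7, z_3 = 4.5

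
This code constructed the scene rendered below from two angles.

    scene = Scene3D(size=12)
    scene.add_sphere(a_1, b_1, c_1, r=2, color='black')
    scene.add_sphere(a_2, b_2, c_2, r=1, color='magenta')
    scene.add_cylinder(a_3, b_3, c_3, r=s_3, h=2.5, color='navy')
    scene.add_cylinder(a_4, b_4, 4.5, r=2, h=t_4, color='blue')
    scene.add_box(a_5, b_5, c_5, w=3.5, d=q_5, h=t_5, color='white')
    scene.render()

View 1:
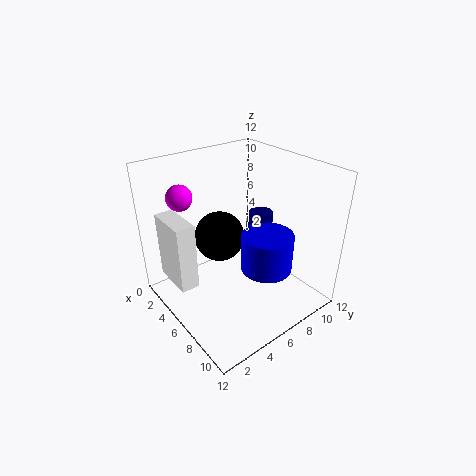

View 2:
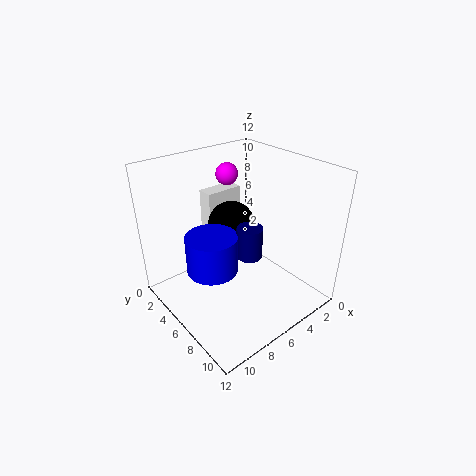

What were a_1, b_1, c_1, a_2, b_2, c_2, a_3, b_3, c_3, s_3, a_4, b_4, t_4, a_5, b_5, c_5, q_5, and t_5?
a_1 = 5.5
b_1 = 4.5
c_1 = 6.5
a_2 = 4
b_2 = 2
c_2 = 10
a_3 = 6.5
b_3 = 8
c_3 = 5.5
s_3 = 1
a_4 = 9
b_4 = 6.5
t_4 = 3
a_5 = 2.5
b_5 = 0.5
c_5 = 3
q_5 = 1.5
t_5 = 5.5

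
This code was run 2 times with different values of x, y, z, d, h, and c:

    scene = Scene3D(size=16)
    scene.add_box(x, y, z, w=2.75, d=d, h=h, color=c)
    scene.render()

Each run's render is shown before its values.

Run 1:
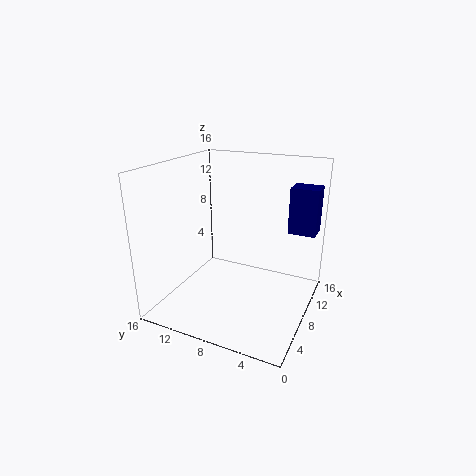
x = 12.75, y = 0.5, z = 7.5, d = 3.25, h = 5.5, c = 'navy'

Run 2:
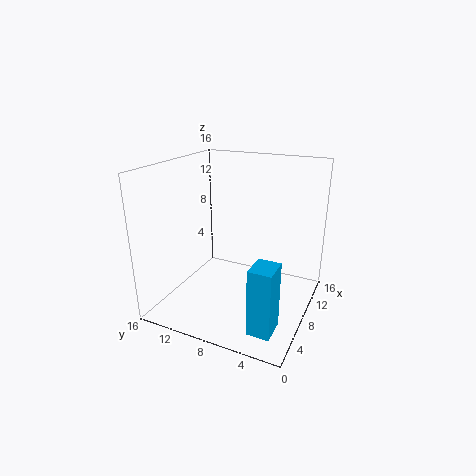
x = 0.75, y = 1.5, z = 1.75, d = 2.25, h = 6.75, c = 'deepskyblue'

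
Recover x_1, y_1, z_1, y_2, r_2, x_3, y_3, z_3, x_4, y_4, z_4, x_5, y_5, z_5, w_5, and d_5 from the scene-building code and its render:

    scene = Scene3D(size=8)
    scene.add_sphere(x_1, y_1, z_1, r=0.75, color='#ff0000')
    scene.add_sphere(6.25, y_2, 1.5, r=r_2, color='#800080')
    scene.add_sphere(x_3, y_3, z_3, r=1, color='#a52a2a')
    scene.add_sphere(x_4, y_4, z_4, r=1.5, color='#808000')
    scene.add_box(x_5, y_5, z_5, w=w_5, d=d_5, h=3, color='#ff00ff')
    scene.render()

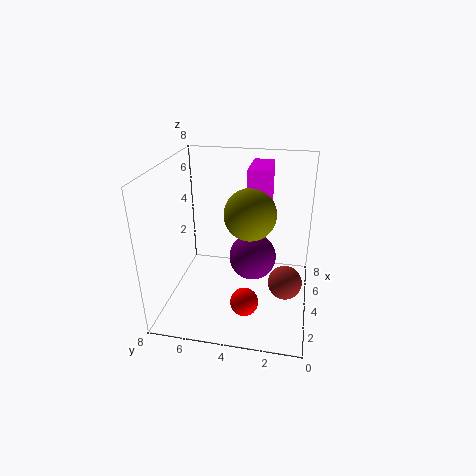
x_1 = 2; y_1 = 3.25; z_1 = 1.25; y_2 = 3.5; r_2 = 1.5; x_3 = 4.5; y_3 = 1.25; z_3 = 1; x_4 = 5; y_4 = 3.5; z_4 = 5; x_5 = 5.25; y_5 = 2.5; z_5 = 4.5; w_5 = 2.5; d_5 = 1.25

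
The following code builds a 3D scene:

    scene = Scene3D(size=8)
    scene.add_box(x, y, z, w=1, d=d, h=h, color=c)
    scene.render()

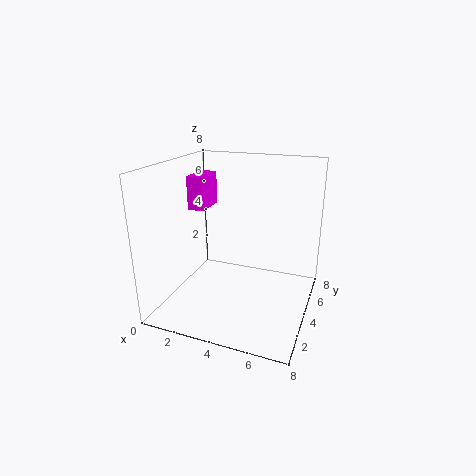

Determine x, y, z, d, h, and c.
x = 0.5, y = 4.75, z = 5, d = 2, h = 2, c = 'magenta'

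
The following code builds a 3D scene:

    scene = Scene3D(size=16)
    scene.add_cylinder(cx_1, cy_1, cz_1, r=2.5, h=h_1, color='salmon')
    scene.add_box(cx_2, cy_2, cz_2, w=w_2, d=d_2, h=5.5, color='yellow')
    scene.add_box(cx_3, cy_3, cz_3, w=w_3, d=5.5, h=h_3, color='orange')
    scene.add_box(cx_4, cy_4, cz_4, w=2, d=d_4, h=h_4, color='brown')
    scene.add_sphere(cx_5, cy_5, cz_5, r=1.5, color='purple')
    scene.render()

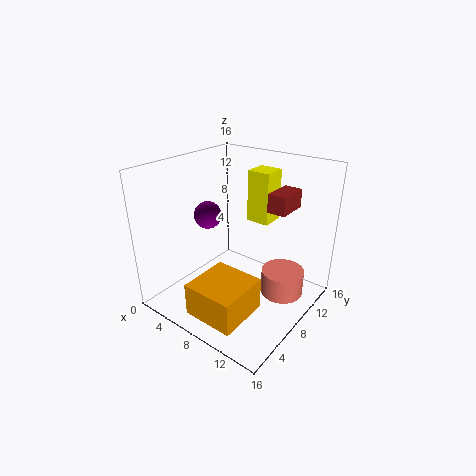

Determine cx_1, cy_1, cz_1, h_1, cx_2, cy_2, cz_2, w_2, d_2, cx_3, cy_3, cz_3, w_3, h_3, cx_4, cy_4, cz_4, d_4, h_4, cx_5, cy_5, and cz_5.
cx_1 = 12, cy_1 = 11.5, cz_1 = 0.5, h_1 = 3, cx_2 = 8.5, cy_2 = 9, cz_2 = 10, w_2 = 2.5, d_2 = 2.5, cx_3 = 7, cy_3 = 0.5, cz_3 = 2, w_3 = 5.5, h_3 = 3.5, cx_4 = 11, cy_4 = 9, cz_4 = 11.5, d_4 = 3.5, h_4 = 2, cx_5 = 5, cy_5 = 6.5, cz_5 = 10.5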